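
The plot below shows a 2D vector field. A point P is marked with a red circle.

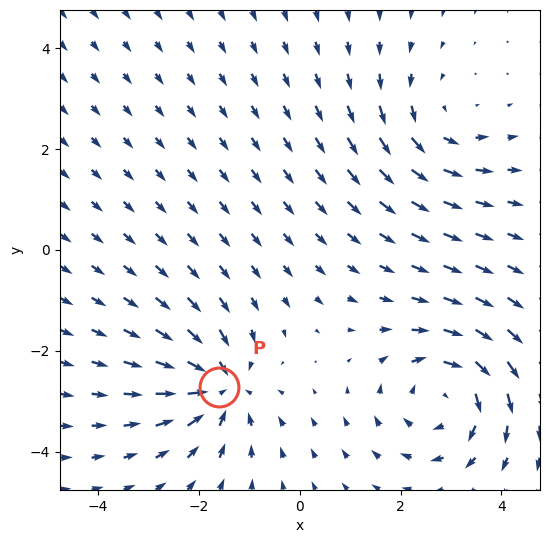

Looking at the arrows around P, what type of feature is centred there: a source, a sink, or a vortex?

sink

At P (-1.6, -2.7) the arrows converge inward. Divergence about -4, curl ≈0 — negative divergence with near-zero curl is a sink.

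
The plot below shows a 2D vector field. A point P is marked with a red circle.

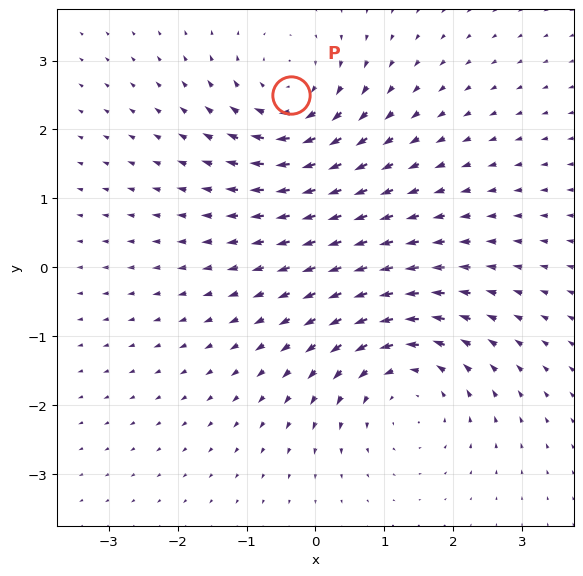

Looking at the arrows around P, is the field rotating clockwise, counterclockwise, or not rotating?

Near P at (-0.4, 2.5) the arrows circulate clockwise. The curl (z-component) there is about -4; negative curl means clockwise rotation.

clockwise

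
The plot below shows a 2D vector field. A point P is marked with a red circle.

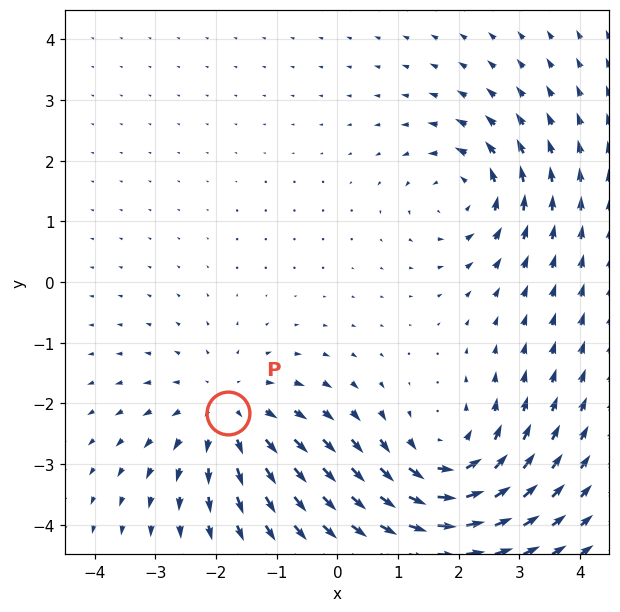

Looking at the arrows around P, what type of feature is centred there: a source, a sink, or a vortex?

source

At P (-1.8, -2.2) the arrows spread outward. Divergence about +4, curl ≈0 — positive divergence with near-zero curl is a source.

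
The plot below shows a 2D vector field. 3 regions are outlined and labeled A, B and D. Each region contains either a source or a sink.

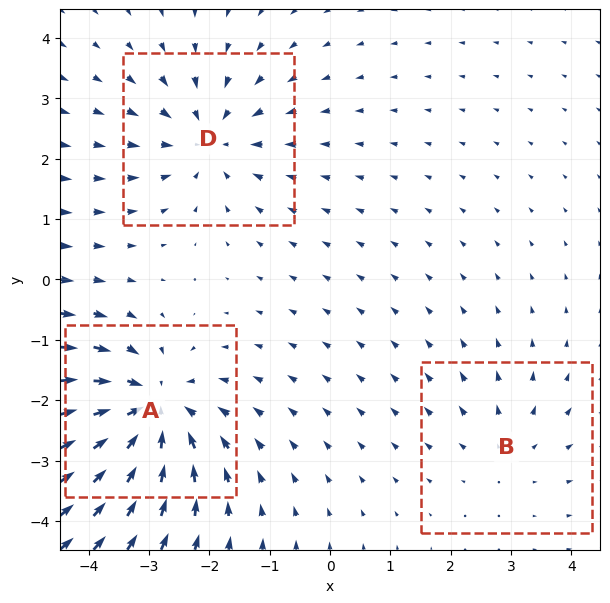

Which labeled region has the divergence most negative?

Divergence at each region's feature centre — A: about -5, B: about +2, D: about -3. Region A is most negative.

A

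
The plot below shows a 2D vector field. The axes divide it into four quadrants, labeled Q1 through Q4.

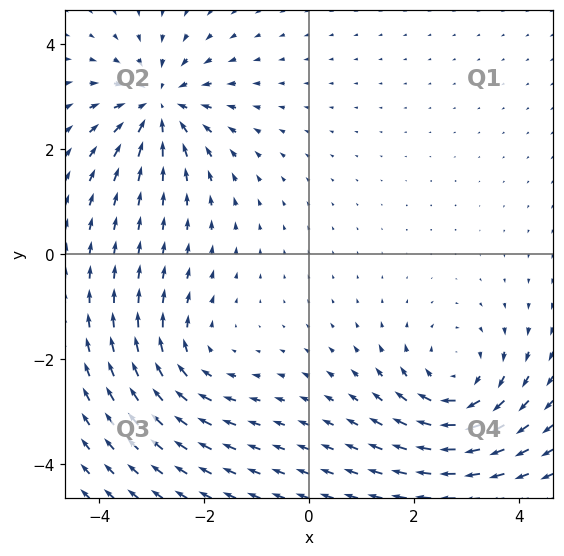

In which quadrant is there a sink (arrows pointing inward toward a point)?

The sink sits at approximately (-2.9, 2.9), which lies in quadrant Q2. The divergence there is about -5, negative as expected for a sink.

Q2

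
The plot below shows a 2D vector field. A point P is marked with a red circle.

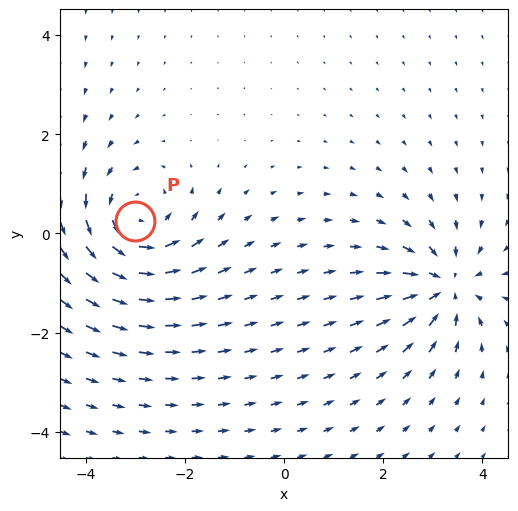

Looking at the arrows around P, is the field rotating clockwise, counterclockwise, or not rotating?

Near P at (-3.0, 0.2) the arrows circulate counterclockwise. The curl (z-component) there is about +4; positive curl means counterclockwise rotation.

counterclockwise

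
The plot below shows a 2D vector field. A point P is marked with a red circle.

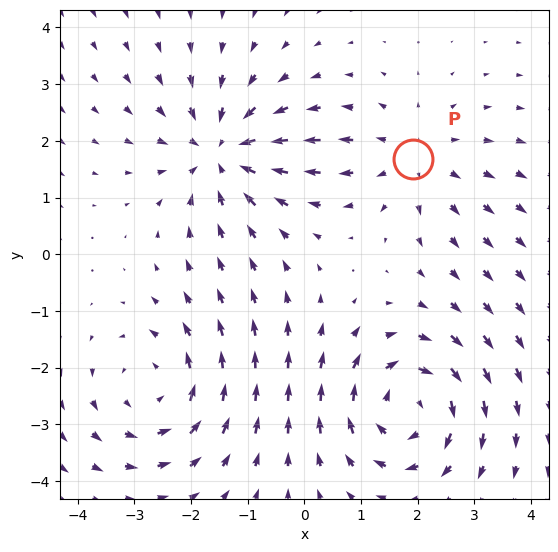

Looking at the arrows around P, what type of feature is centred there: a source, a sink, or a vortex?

At P (1.9, 1.7) the arrows spread outward. Divergence about +2, curl ≈0 — positive divergence with near-zero curl is a source.

source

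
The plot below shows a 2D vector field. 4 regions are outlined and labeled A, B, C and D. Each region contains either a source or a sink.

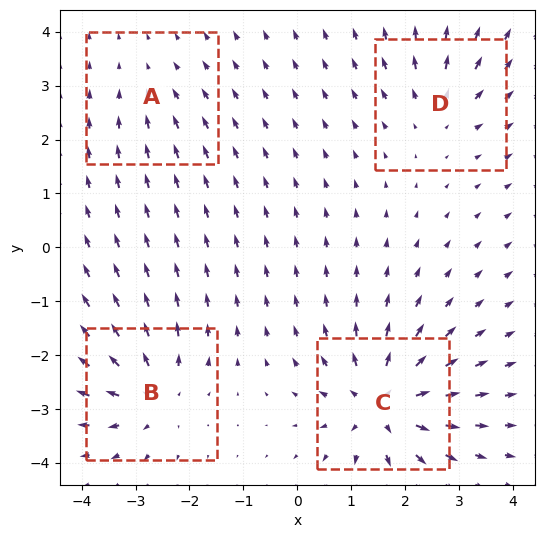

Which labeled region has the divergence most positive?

C

Divergence at each region's feature centre — A: about -2, B: about +6, C: about +8, D: about +4. Region C is most positive.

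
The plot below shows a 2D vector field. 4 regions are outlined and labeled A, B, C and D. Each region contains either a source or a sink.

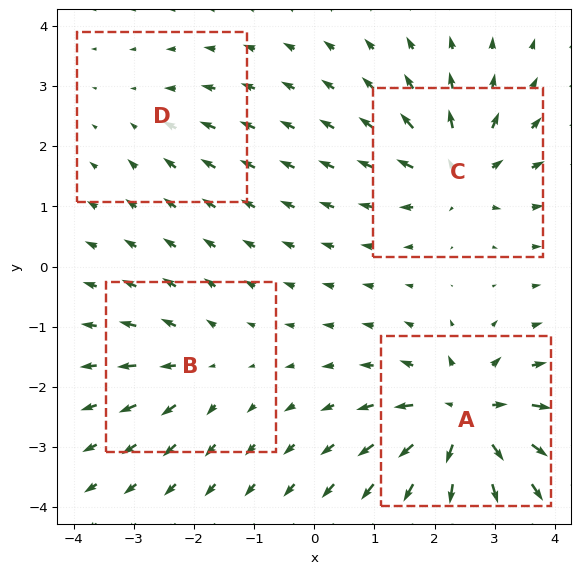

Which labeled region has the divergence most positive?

A

Divergence at each region's feature centre — A: about +9, B: about +4, C: about +6, D: about -2. Region A is most positive.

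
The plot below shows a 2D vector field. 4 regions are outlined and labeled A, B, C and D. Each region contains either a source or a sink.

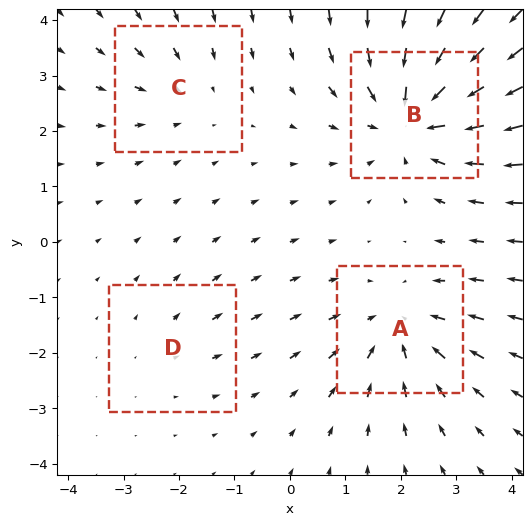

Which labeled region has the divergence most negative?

Divergence at each region's feature centre — A: about -5, B: about -7, C: about -3, D: about +2. Region B is most negative.

B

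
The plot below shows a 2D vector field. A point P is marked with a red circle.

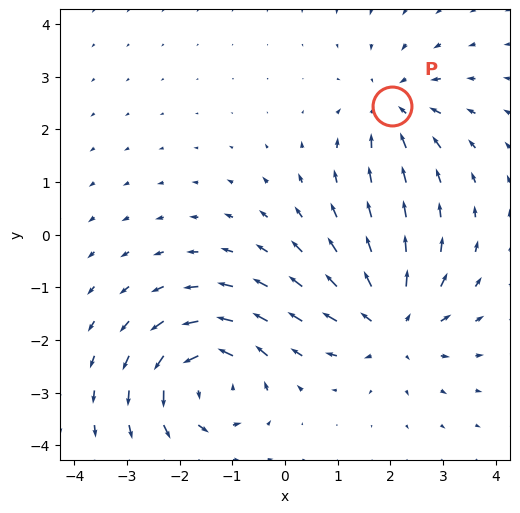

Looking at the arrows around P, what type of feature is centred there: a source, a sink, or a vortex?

At P (2.0, 2.4) the arrows converge inward. Divergence about -4, curl ≈0 — negative divergence with near-zero curl is a sink.

sink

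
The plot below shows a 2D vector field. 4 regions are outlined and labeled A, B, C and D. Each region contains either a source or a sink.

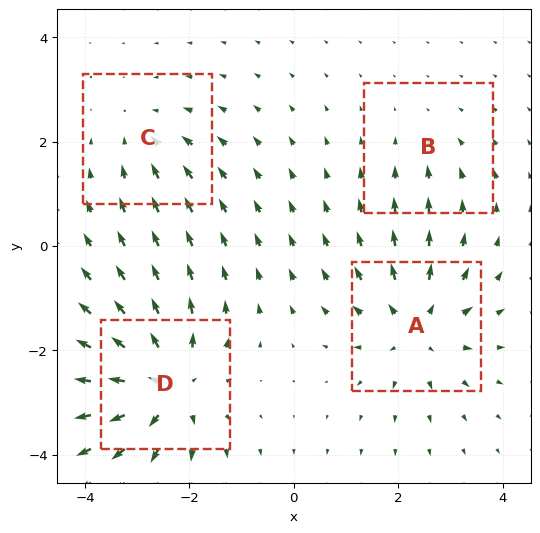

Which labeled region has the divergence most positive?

D

Divergence at each region's feature centre — A: about +5, B: about -2, C: about -3, D: about +7. Region D is most positive.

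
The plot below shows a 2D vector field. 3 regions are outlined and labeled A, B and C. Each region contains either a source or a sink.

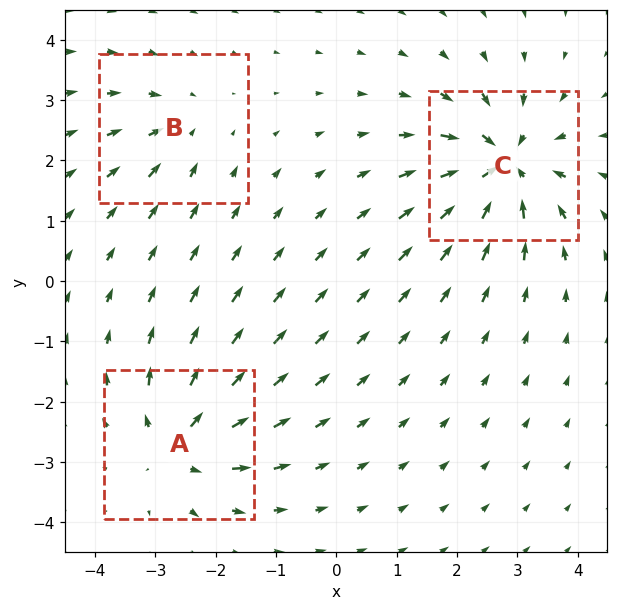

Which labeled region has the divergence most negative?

C

Divergence at each region's feature centre — A: about +4, B: about -3, C: about -6. Region C is most negative.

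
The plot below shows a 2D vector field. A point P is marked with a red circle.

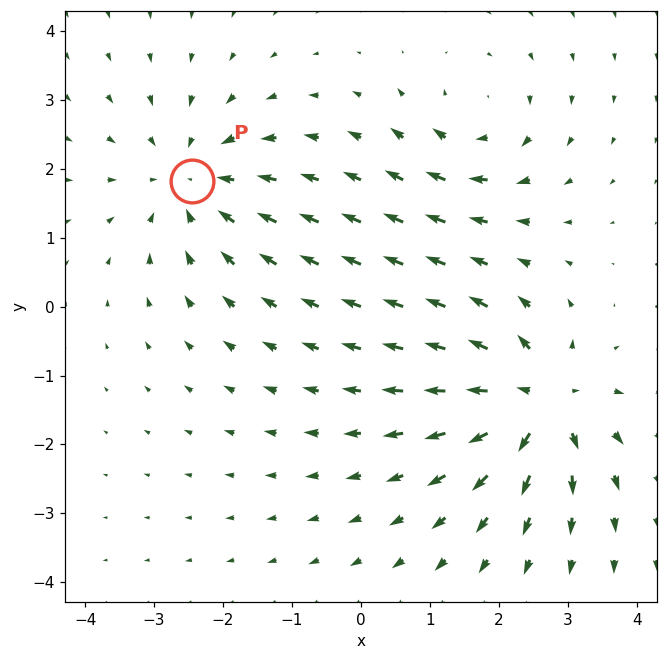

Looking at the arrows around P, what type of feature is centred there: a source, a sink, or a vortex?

At P (-2.5, 1.8) the arrows converge inward. Divergence about -4, curl ≈0 — negative divergence with near-zero curl is a sink.

sink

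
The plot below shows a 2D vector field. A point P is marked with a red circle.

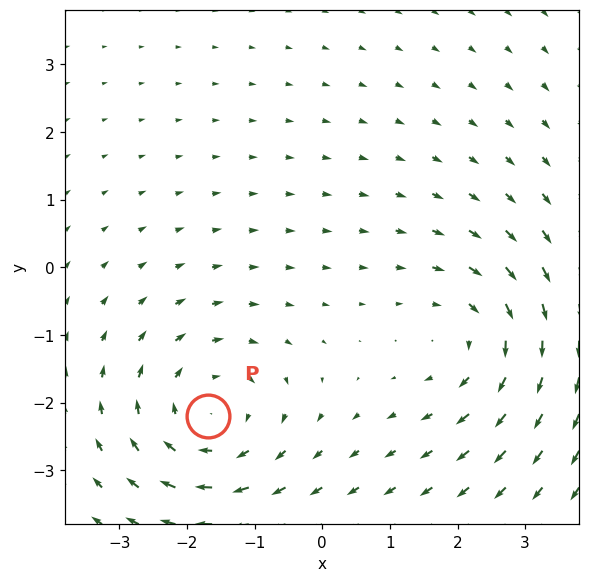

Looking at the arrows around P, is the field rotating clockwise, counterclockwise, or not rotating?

Near P at (-1.7, -2.2) the arrows circulate clockwise. The curl (z-component) there is about -4; negative curl means clockwise rotation.

clockwise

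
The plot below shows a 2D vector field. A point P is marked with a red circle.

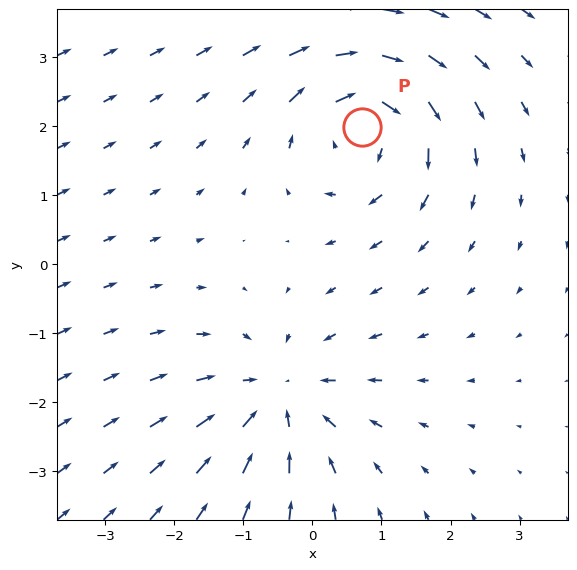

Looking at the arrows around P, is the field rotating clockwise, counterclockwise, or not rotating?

clockwise

Near P at (0.7, 2.0) the arrows circulate clockwise. The curl (z-component) there is about -4; negative curl means clockwise rotation.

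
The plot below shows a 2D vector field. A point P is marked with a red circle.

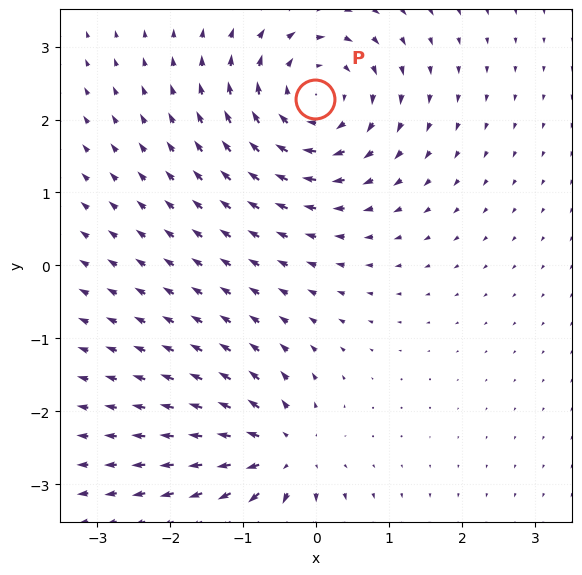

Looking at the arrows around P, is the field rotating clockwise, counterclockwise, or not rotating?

clockwise

Near P at (-0.0, 2.3) the arrows circulate clockwise. The curl (z-component) there is about -4; negative curl means clockwise rotation.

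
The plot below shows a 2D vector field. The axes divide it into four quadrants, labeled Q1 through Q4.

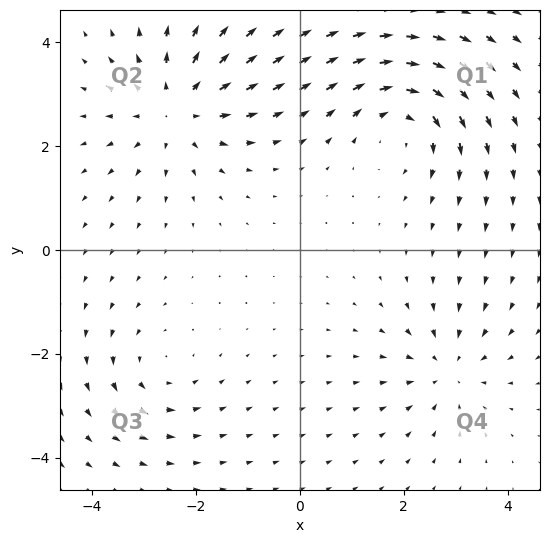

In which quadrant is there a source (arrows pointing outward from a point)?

The source sits at approximately (-2.4, 2.7), which lies in quadrant Q2. The divergence there is about +4, positive as expected for a source.

Q2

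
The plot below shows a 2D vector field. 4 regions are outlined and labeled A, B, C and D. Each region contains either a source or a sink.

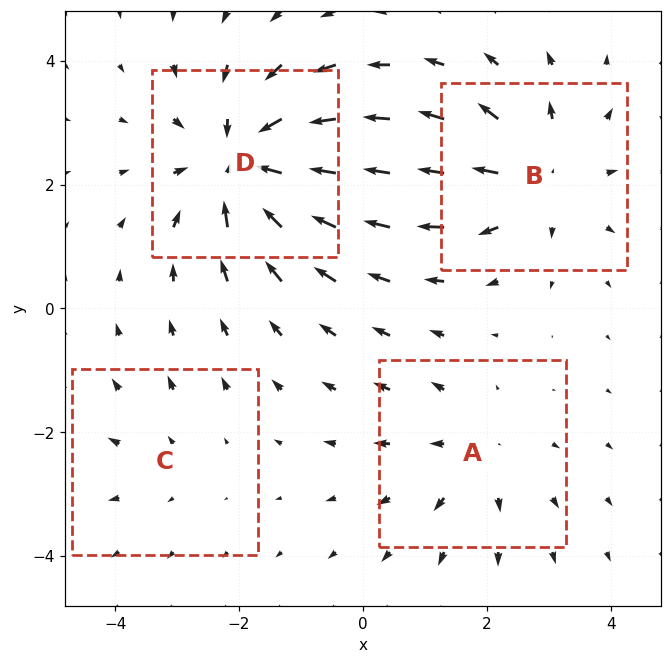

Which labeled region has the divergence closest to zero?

C

Divergence at each region's feature centre — A: about +3, B: about +5, C: about +2, D: about -7. Region C is closest to zero.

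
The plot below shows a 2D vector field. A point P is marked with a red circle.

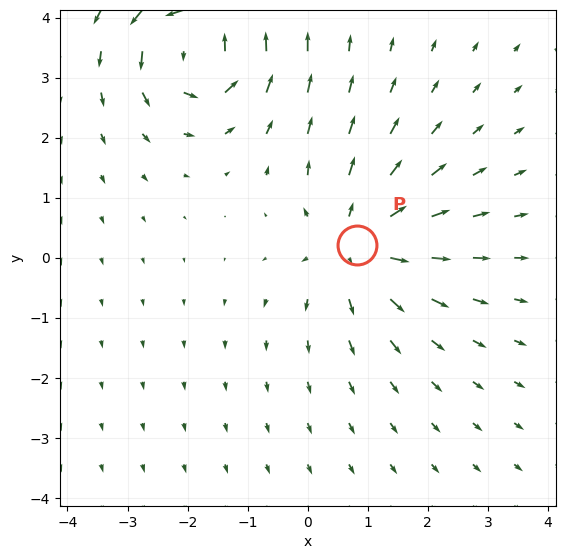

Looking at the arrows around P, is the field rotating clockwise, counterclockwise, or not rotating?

Near P at (0.8, 0.2) the arrows show no circulation. The curl there is ≈0.

not rotating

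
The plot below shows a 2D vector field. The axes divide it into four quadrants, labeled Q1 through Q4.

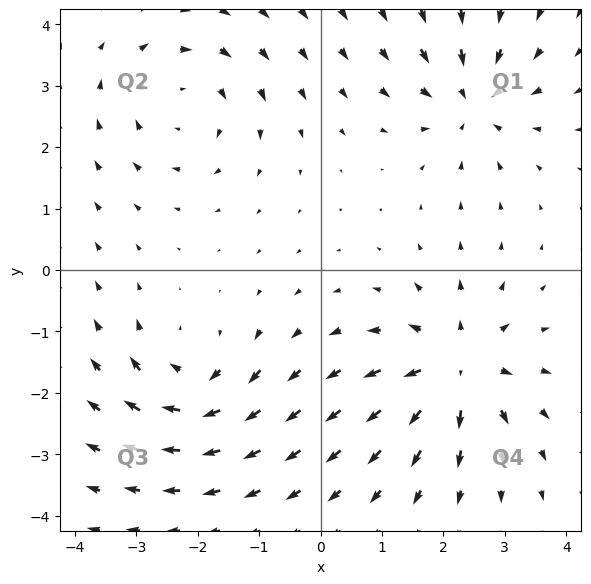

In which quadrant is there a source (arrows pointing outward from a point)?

Q4

The source sits at approximately (2.2, -1.6), which lies in quadrant Q4. The divergence there is about +6, positive as expected for a source.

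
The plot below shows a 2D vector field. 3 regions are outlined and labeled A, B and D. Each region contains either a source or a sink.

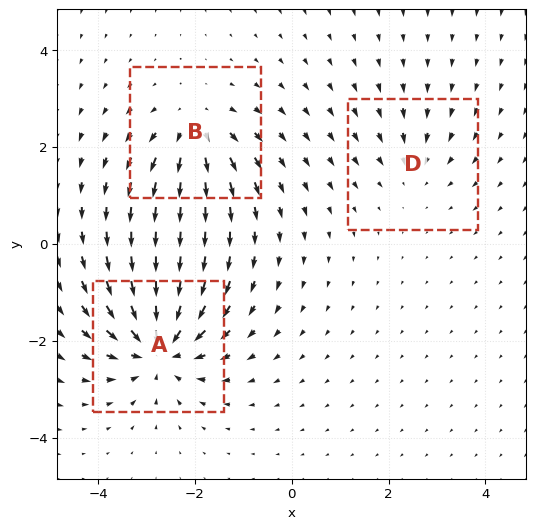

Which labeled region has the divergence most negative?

A

Divergence at each region's feature centre — A: about -6, B: about +4, D: about -2. Region A is most negative.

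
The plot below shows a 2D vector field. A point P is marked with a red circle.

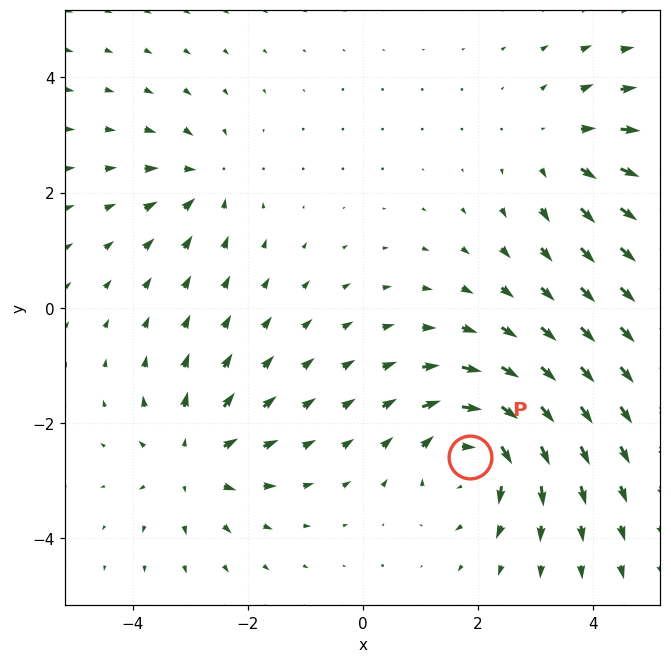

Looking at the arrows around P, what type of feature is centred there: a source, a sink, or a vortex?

vortex

At P (1.9, -2.6) the arrows circulate clockwise. Divergence ≈0, curl about -6 — near-zero divergence with nonzero curl is a vortex.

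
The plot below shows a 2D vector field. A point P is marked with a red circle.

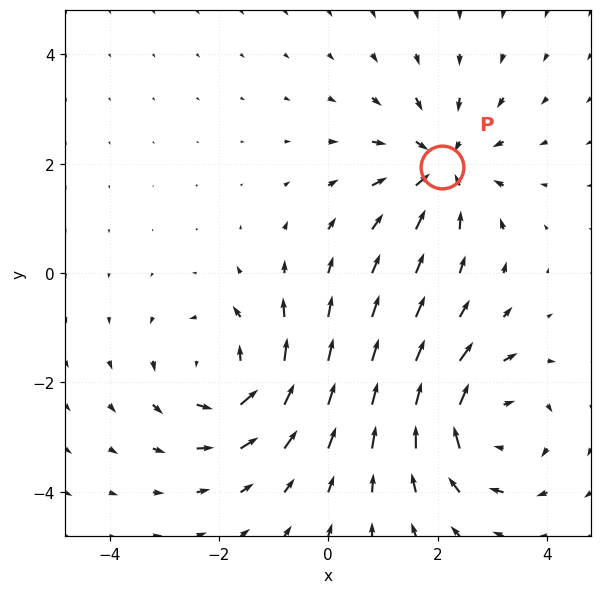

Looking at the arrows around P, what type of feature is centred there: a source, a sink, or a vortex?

At P (2.1, 1.9) the arrows converge inward. Divergence about -5, curl ≈0 — negative divergence with near-zero curl is a sink.

sink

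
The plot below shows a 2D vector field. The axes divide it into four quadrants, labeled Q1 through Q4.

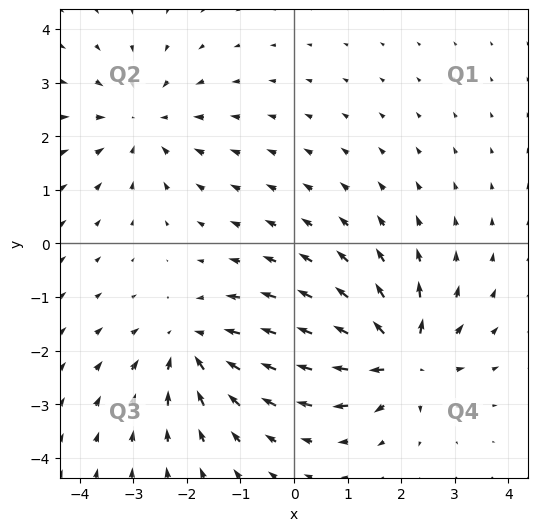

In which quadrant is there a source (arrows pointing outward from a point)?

The source sits at approximately (2.0, -2.1), which lies in quadrant Q4. The divergence there is about +6, positive as expected for a source.

Q4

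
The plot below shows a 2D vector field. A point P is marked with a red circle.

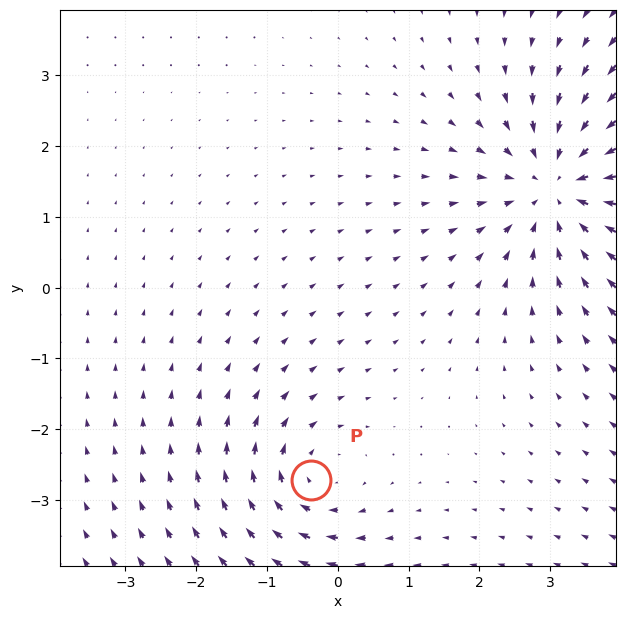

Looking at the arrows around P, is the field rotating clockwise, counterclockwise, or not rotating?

Near P at (-0.4, -2.7) the arrows circulate clockwise. The curl (z-component) there is about -3; negative curl means clockwise rotation.

clockwise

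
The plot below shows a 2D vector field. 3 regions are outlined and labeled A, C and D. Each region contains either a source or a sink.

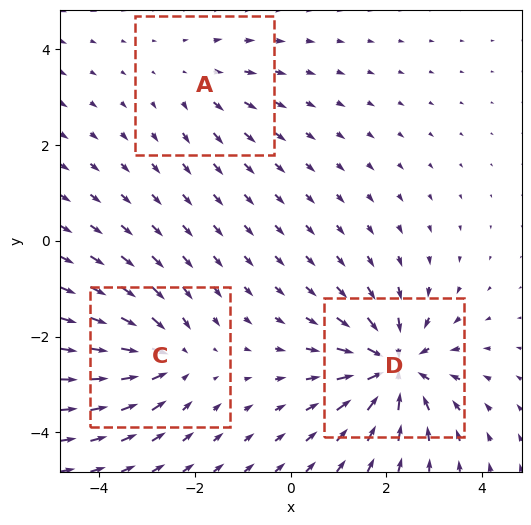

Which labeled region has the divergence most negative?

D

Divergence at each region's feature centre — A: about +2, C: about -4, D: about -6. Region D is most negative.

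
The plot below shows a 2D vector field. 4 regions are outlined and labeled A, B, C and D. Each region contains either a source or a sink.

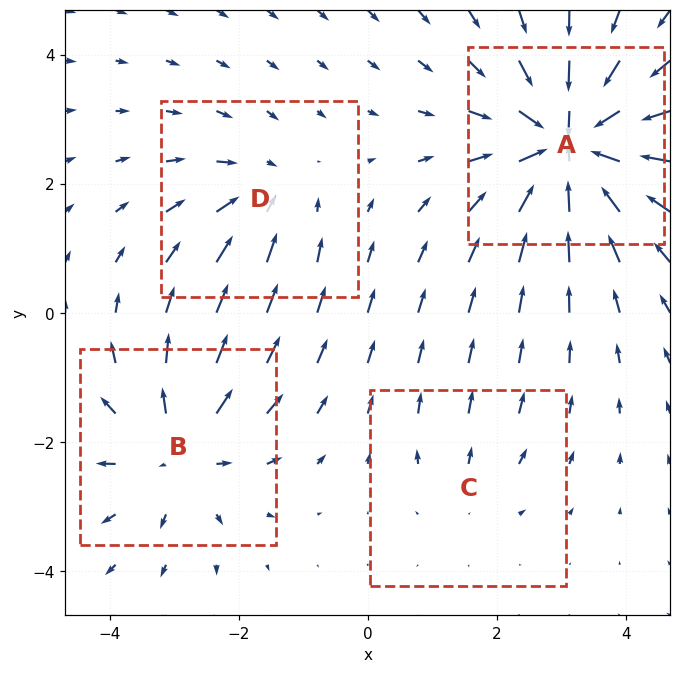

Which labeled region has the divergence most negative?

A

Divergence at each region's feature centre — A: about -7, B: about +4, C: about +2, D: about -3. Region A is most negative.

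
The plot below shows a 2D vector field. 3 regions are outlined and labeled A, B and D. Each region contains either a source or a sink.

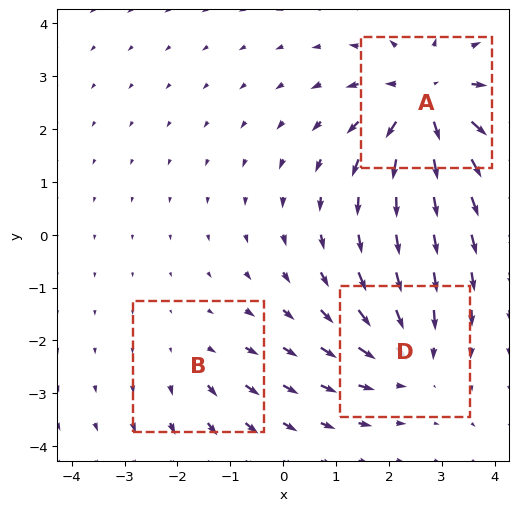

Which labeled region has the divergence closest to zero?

B

Divergence at each region's feature centre — A: about +5, B: about +2, D: about -3. Region B is closest to zero.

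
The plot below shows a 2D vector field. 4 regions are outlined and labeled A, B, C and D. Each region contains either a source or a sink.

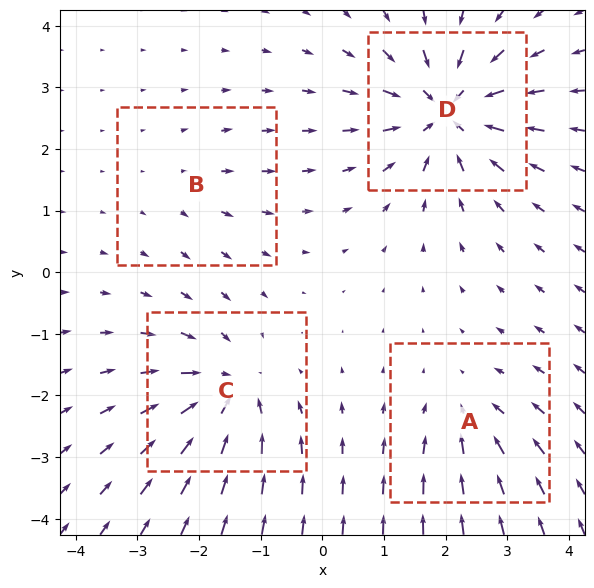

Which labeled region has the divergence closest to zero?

B

Divergence at each region's feature centre — A: about -4, B: about +2, C: about -6, D: about -8. Region B is closest to zero.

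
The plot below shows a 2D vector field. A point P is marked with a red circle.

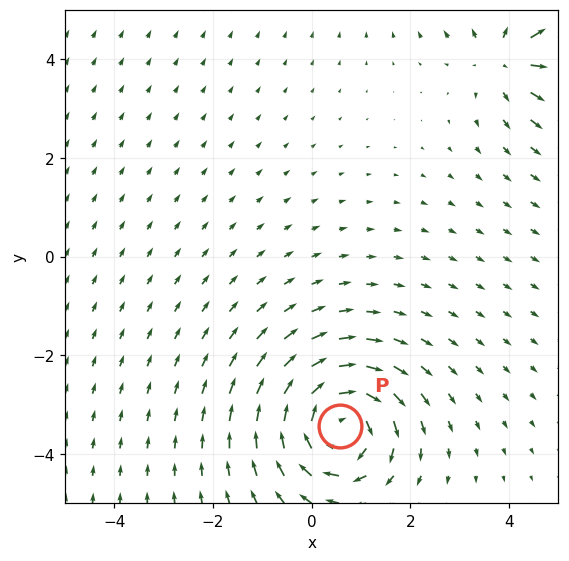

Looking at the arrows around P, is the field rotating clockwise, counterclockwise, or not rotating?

clockwise

Near P at (0.6, -3.4) the arrows circulate clockwise. The curl (z-component) there is about -4; negative curl means clockwise rotation.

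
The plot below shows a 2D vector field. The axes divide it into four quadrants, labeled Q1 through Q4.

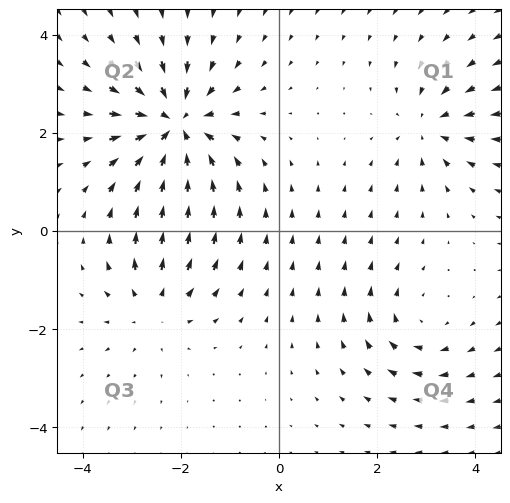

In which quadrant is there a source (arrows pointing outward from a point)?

Q3

The source sits at approximately (-2.5, -1.5), which lies in quadrant Q3. The divergence there is about +3, positive as expected for a source.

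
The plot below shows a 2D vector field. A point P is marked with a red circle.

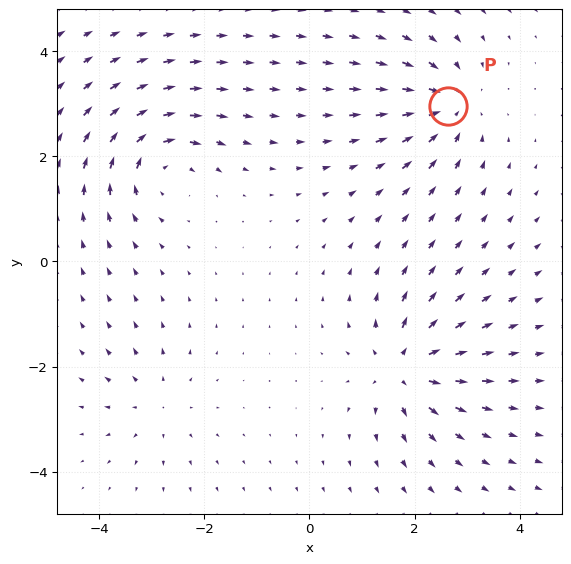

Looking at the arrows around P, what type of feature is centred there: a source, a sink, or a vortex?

At P (2.6, 3.0) the arrows converge inward. Divergence about -5, curl ≈0 — negative divergence with near-zero curl is a sink.

sink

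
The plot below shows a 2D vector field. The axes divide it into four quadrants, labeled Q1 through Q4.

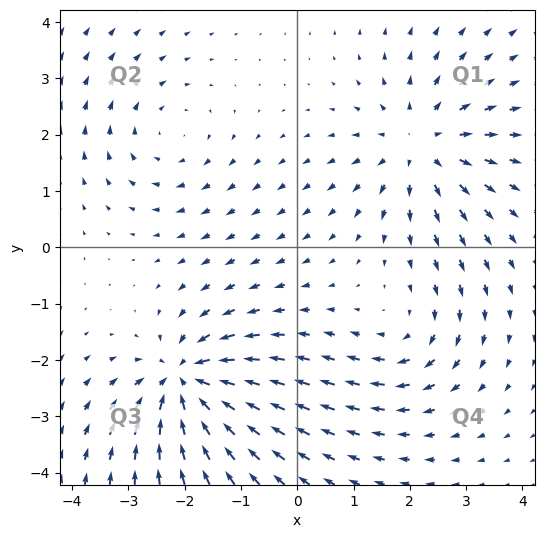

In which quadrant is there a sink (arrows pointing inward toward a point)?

Q3

The sink sits at approximately (-2.0, -2.4), which lies in quadrant Q3. The divergence there is about -6, negative as expected for a sink.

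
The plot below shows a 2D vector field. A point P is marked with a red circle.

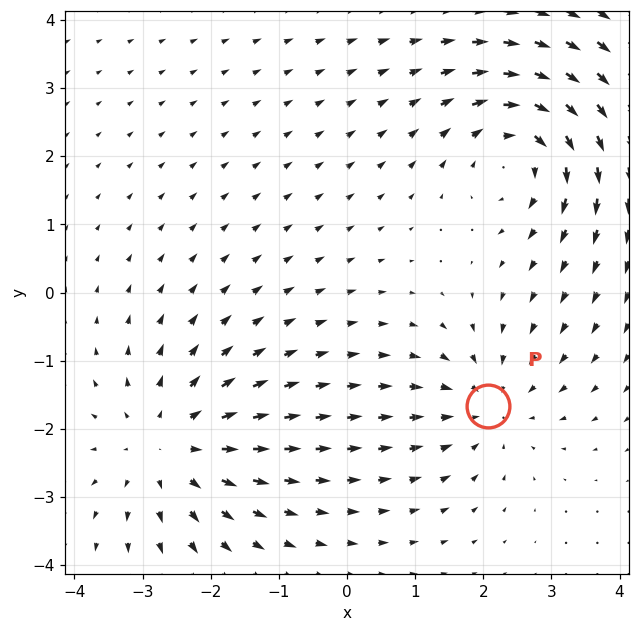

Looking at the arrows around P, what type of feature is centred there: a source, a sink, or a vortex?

sink

At P (2.1, -1.7) the arrows converge inward. Divergence about -3, curl ≈0 — negative divergence with near-zero curl is a sink.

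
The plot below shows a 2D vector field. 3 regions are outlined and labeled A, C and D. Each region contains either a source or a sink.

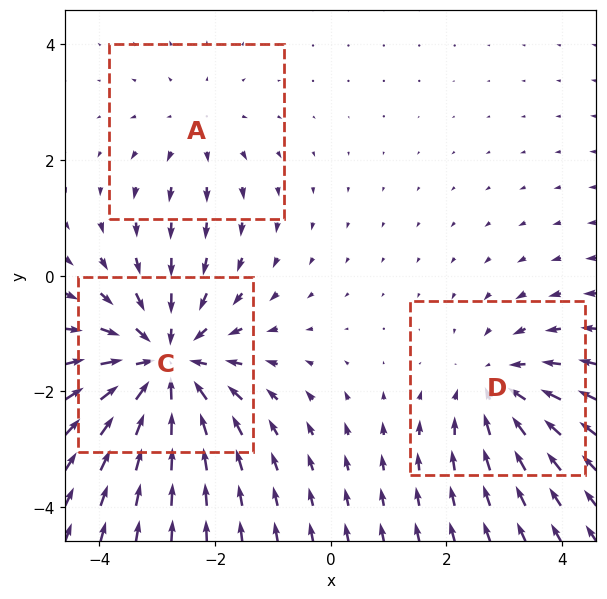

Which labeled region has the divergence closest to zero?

A

Divergence at each region's feature centre — A: about +2, C: about -4, D: about -3. Region A is closest to zero.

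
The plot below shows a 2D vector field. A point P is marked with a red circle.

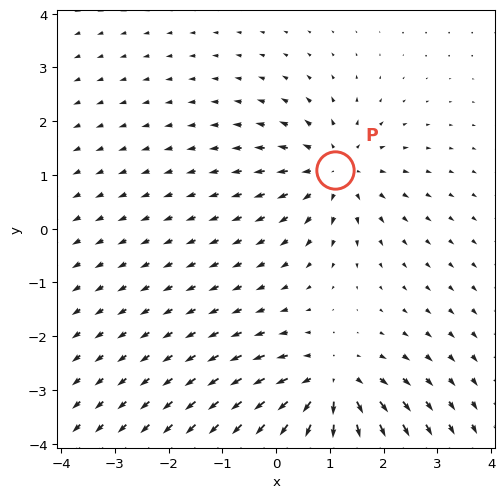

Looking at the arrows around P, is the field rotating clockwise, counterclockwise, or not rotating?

Near P at (1.1, 1.1) the arrows show no circulation. The curl there is ≈0.

not rotating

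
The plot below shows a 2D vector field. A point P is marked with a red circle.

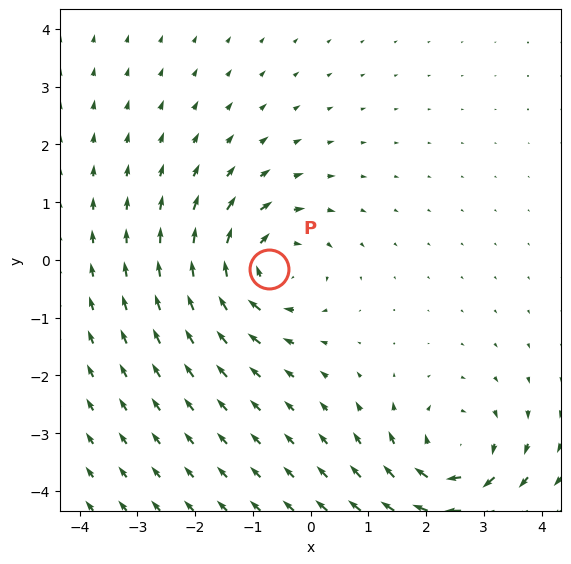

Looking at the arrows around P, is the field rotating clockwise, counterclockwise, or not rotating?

clockwise

Near P at (-0.7, -0.2) the arrows circulate clockwise. The curl (z-component) there is about -6; negative curl means clockwise rotation.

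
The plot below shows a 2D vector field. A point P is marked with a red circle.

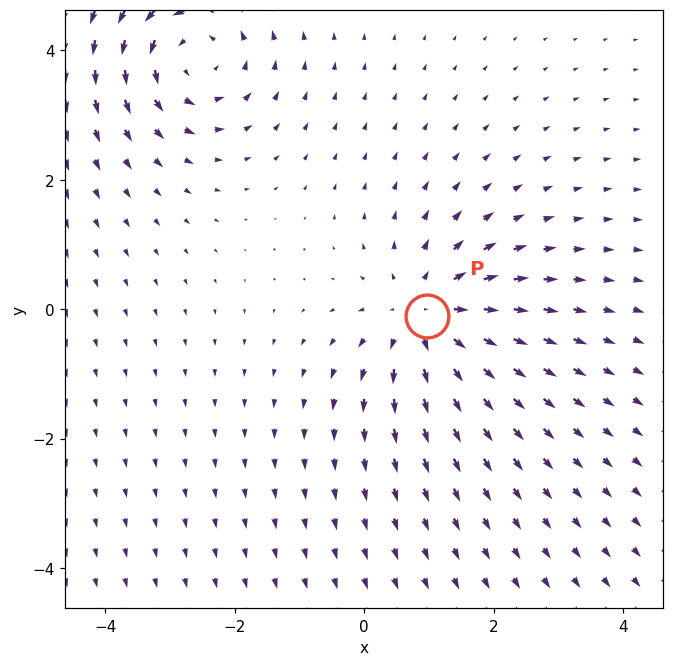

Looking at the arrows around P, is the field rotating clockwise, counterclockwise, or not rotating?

not rotating

Near P at (1.0, -0.1) the arrows show no circulation. The curl there is ≈0.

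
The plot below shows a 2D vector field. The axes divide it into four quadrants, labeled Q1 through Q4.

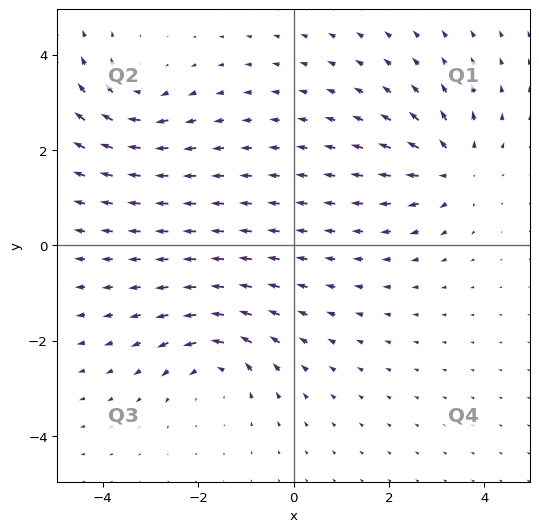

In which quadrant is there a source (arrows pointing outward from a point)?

The source sits at approximately (3.4, 1.6), which lies in quadrant Q1. The divergence there is about +5, positive as expected for a source.

Q1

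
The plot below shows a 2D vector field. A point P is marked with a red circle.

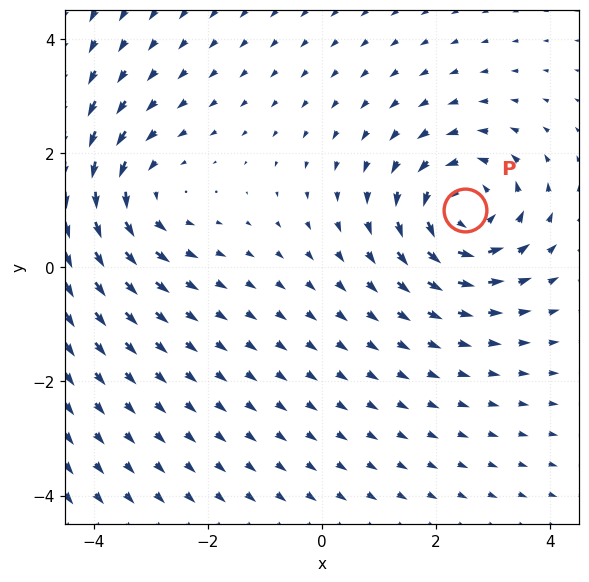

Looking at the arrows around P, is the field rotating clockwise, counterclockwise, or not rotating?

counterclockwise

Near P at (2.5, 1.0) the arrows circulate counterclockwise. The curl (z-component) there is about +3; positive curl means counterclockwise rotation.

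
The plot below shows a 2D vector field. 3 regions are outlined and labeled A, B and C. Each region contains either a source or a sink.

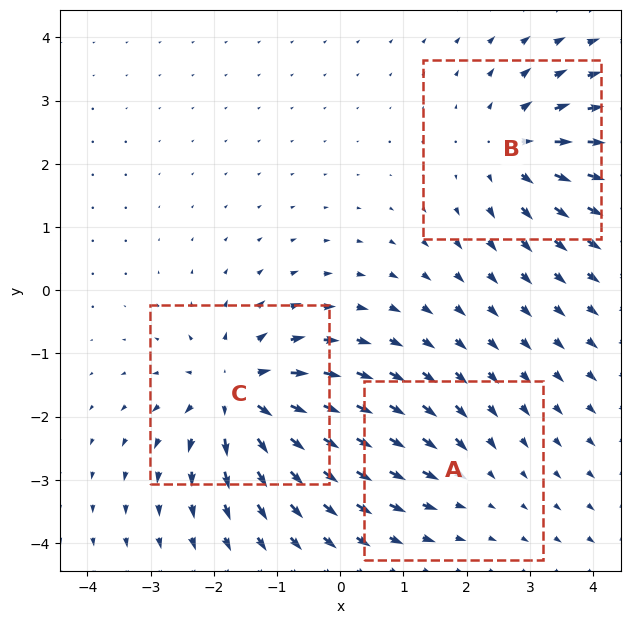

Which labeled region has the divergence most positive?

Divergence at each region's feature centre — A: about -2, B: about +4, C: about +5. Region C is most positive.

C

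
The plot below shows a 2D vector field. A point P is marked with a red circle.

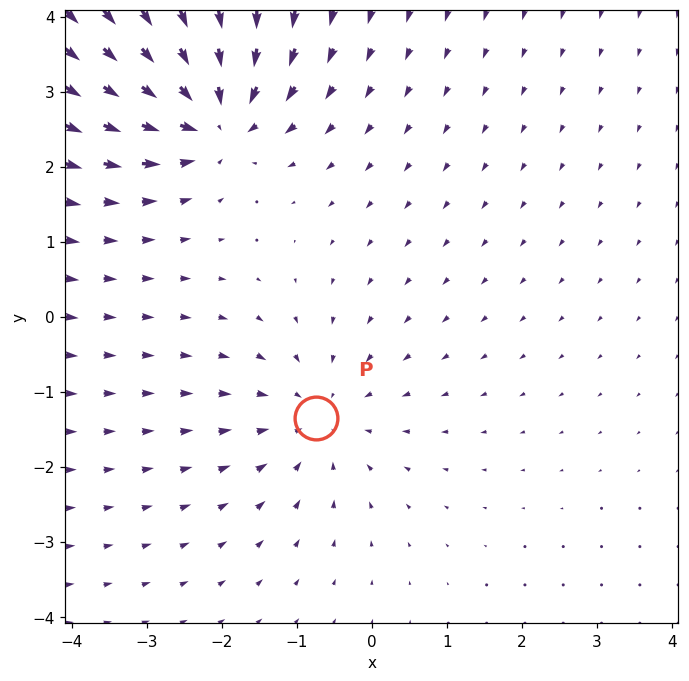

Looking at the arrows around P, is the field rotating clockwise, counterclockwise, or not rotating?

Near P at (-0.7, -1.3) the arrows show no circulation. The curl there is ≈0.

not rotating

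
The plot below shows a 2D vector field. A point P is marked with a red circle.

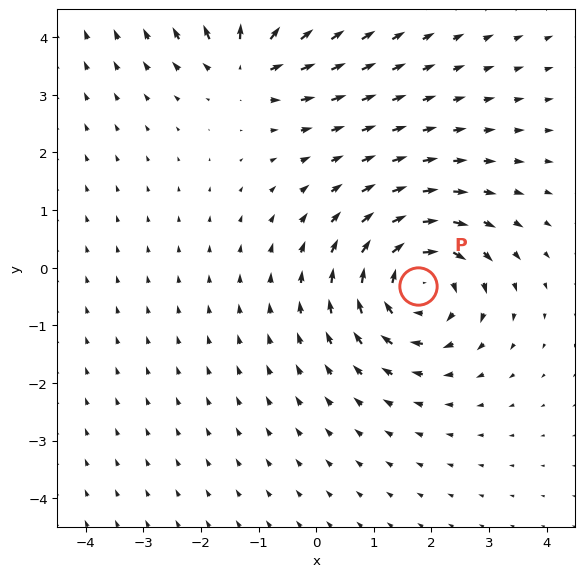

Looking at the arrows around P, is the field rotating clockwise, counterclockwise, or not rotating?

Near P at (1.8, -0.3) the arrows circulate clockwise. The curl (z-component) there is about -5; negative curl means clockwise rotation.

clockwise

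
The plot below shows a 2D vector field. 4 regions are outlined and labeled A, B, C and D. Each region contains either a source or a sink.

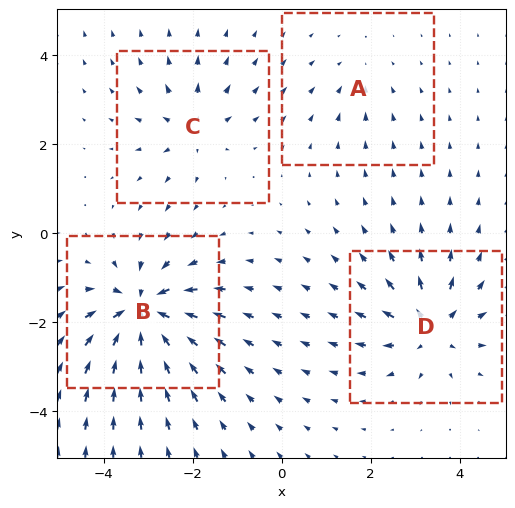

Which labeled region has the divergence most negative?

Divergence at each region's feature centre — A: about -2, B: about -8, C: about +4, D: about +6. Region B is most negative.

B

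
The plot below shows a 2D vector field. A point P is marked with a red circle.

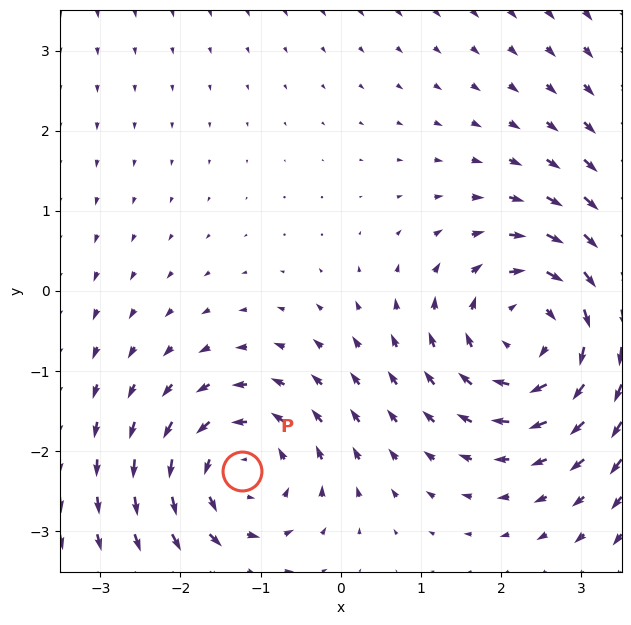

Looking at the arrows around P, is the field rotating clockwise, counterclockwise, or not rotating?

counterclockwise

Near P at (-1.2, -2.2) the arrows circulate counterclockwise. The curl (z-component) there is about +3; positive curl means counterclockwise rotation.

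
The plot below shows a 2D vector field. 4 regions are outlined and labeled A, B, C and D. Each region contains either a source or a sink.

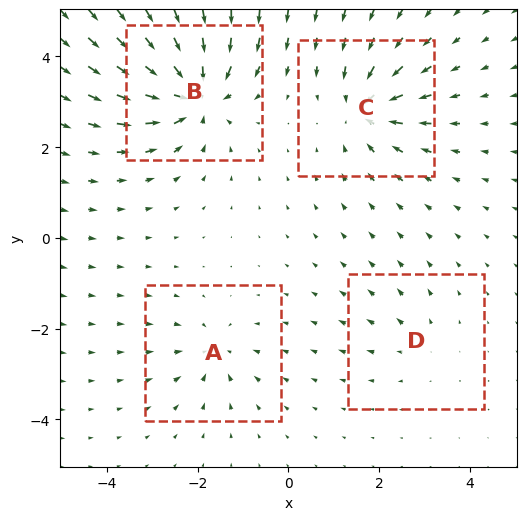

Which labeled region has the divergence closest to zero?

Divergence at each region's feature centre — A: about -4, B: about -9, C: about -6, D: about +3. Region D is closest to zero.

D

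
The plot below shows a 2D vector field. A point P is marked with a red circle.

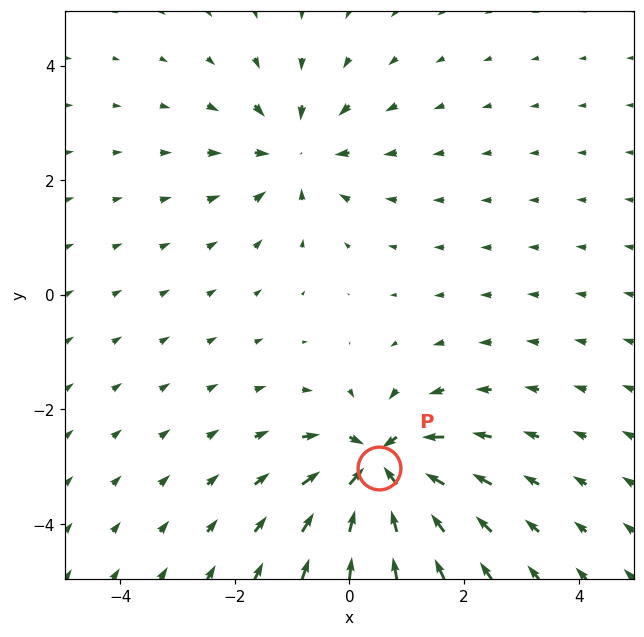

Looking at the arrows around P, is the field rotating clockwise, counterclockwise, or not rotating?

Near P at (0.5, -3.0) the arrows show no circulation. The curl there is ≈0.

not rotating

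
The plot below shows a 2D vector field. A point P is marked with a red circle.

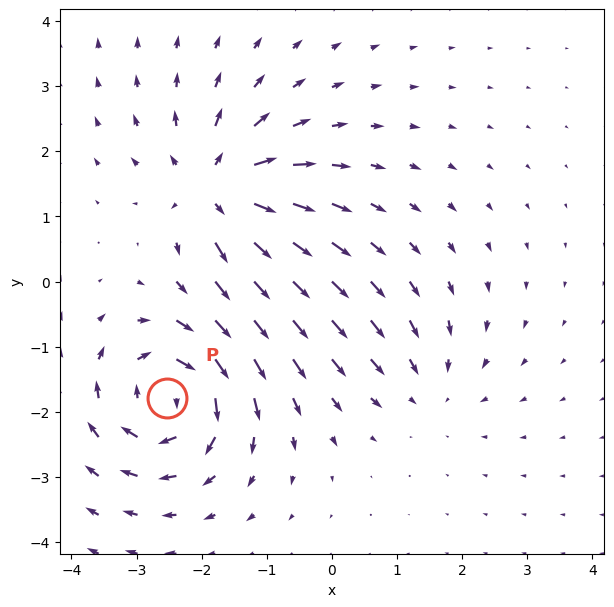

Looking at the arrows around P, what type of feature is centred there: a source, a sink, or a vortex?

At P (-2.5, -1.8) the arrows circulate clockwise. Divergence ≈0, curl about -7 — near-zero divergence with nonzero curl is a vortex.

vortex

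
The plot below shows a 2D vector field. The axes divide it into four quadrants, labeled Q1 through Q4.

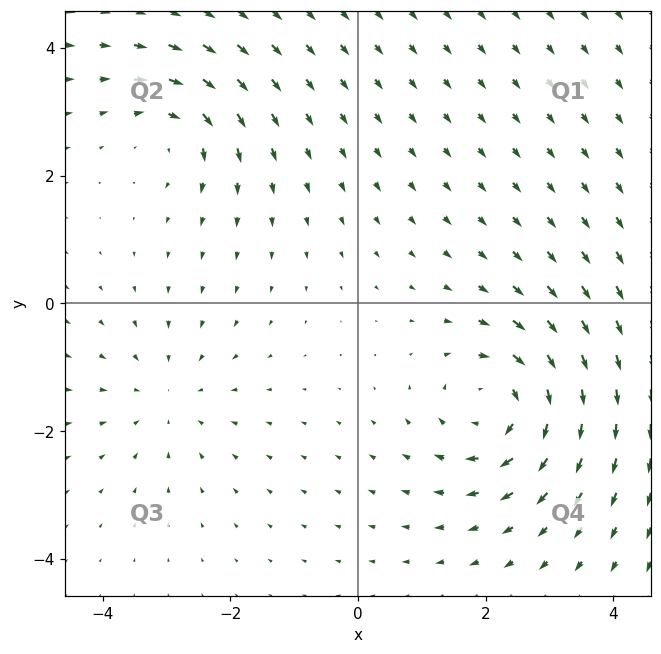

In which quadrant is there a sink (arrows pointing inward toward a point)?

The sink sits at approximately (-3.0, -1.5), which lies in quadrant Q3. The divergence there is about -3, negative as expected for a sink.

Q3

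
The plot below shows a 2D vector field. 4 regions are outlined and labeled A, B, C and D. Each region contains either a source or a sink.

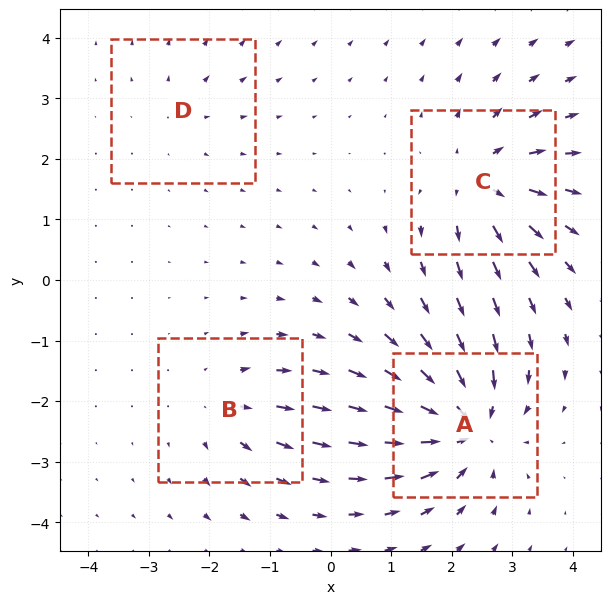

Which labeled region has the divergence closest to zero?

D

Divergence at each region's feature centre — A: about -8, B: about +4, C: about +6, D: about +2. Region D is closest to zero.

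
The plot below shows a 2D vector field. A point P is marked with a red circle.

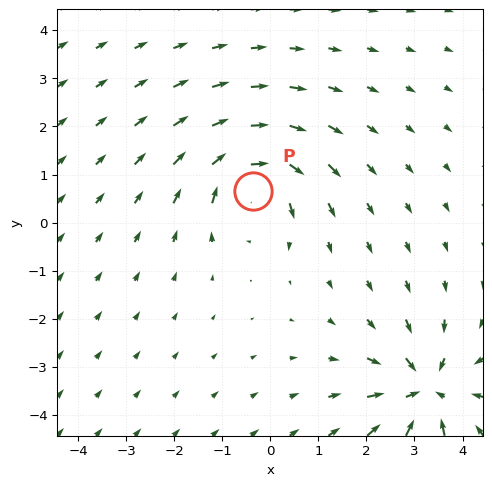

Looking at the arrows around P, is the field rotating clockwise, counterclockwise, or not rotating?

Near P at (-0.4, 0.7) the arrows circulate clockwise. The curl (z-component) there is about -4; negative curl means clockwise rotation.

clockwise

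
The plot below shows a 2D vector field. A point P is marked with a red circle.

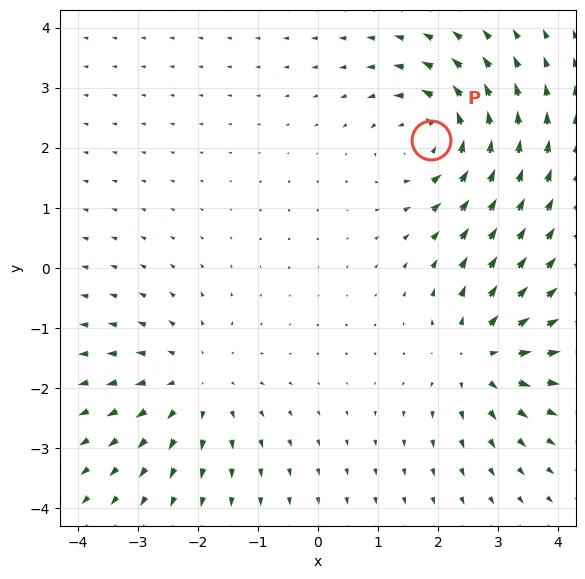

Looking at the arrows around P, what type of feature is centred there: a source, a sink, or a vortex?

At P (1.9, 2.1) the arrows circulate counterclockwise. Divergence ≈0, curl about +6 — near-zero divergence with nonzero curl is a vortex.

vortex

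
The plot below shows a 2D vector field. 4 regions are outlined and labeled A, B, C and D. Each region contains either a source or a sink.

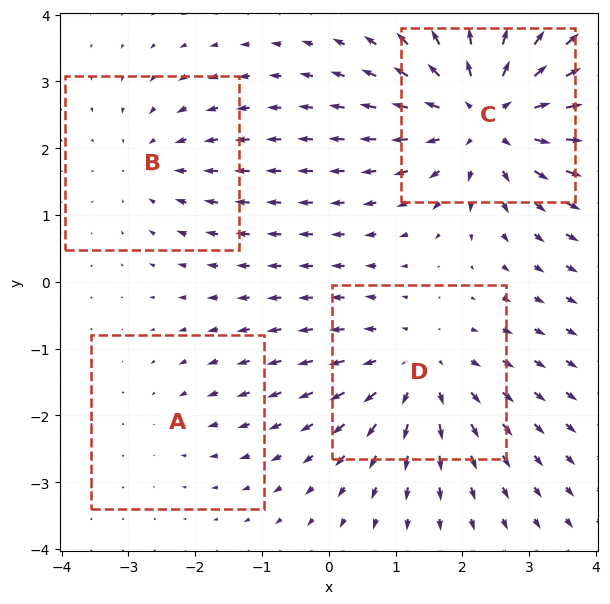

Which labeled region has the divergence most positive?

Divergence at each region's feature centre — A: about -2, B: about -3, C: about +6, D: about +4. Region C is most positive.

C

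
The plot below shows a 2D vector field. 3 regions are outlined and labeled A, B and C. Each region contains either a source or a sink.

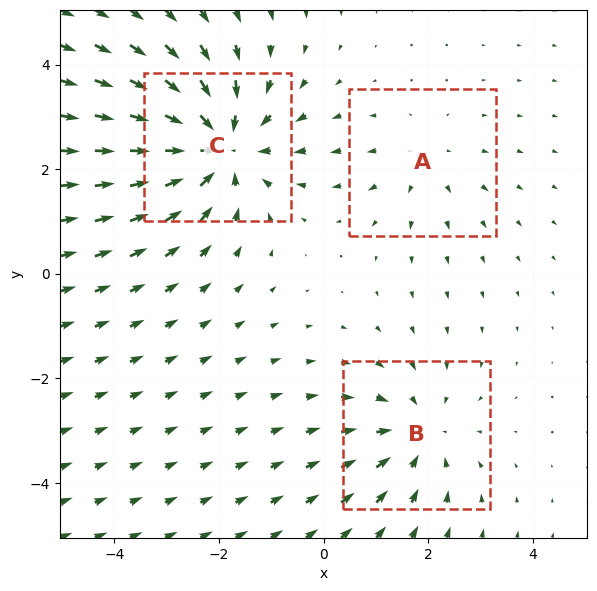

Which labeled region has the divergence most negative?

Divergence at each region's feature centre — A: about +2, B: about -3, C: about -4. Region C is most negative.

C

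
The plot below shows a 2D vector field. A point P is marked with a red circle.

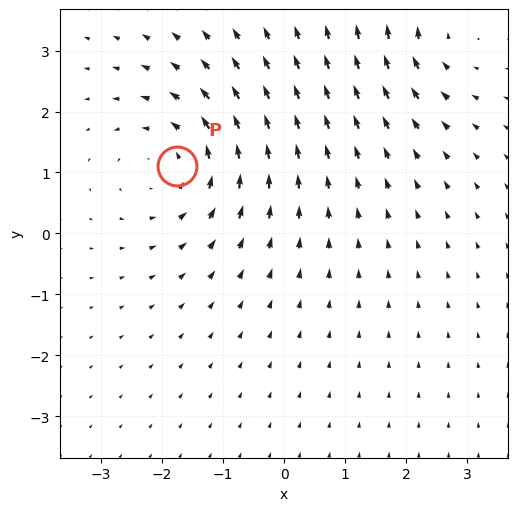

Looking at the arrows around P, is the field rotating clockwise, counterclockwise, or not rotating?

Near P at (-1.8, 1.1) the arrows circulate counterclockwise. The curl (z-component) there is about +4; positive curl means counterclockwise rotation.

counterclockwise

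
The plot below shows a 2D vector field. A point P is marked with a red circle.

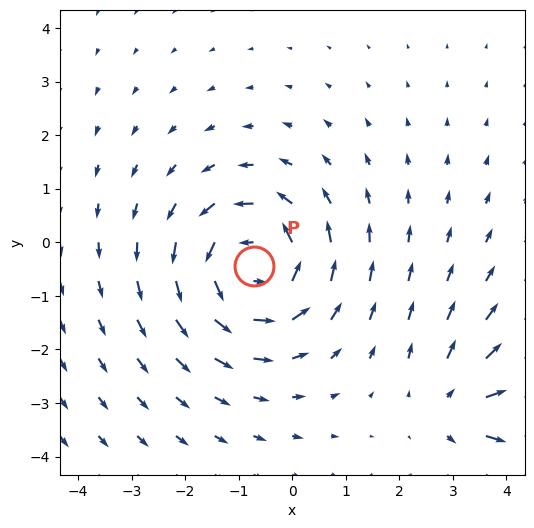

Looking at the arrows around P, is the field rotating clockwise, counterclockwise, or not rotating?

counterclockwise

Near P at (-0.7, -0.4) the arrows circulate counterclockwise. The curl (z-component) there is about +5; positive curl means counterclockwise rotation.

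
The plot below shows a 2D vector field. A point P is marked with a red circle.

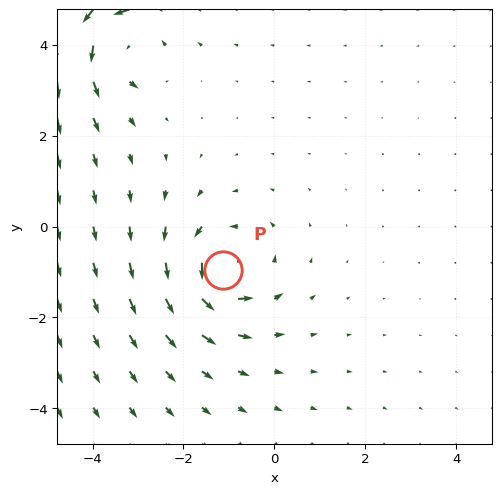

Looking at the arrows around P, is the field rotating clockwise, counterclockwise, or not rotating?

counterclockwise

Near P at (-1.1, -0.9) the arrows circulate counterclockwise. The curl (z-component) there is about +4; positive curl means counterclockwise rotation.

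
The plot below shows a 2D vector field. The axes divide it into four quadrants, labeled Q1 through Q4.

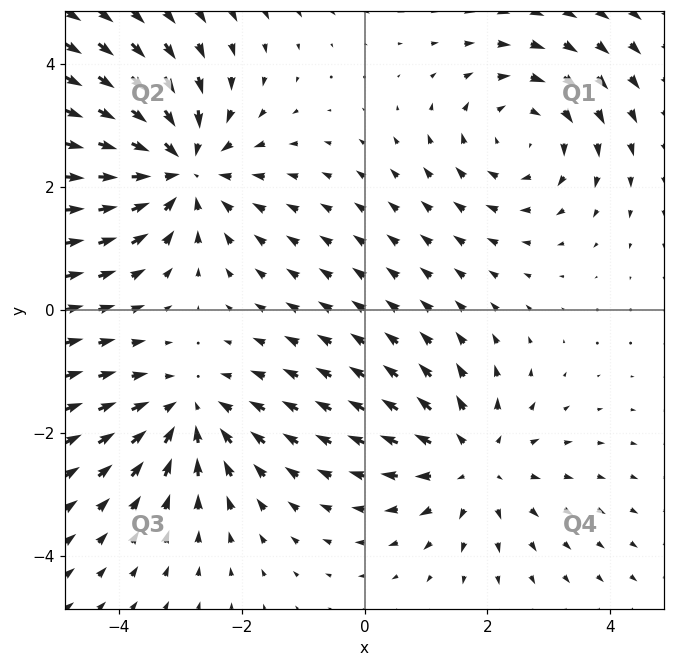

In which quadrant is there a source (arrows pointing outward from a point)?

The source sits at approximately (1.8, -2.5), which lies in quadrant Q4. The divergence there is about +3, positive as expected for a source.

Q4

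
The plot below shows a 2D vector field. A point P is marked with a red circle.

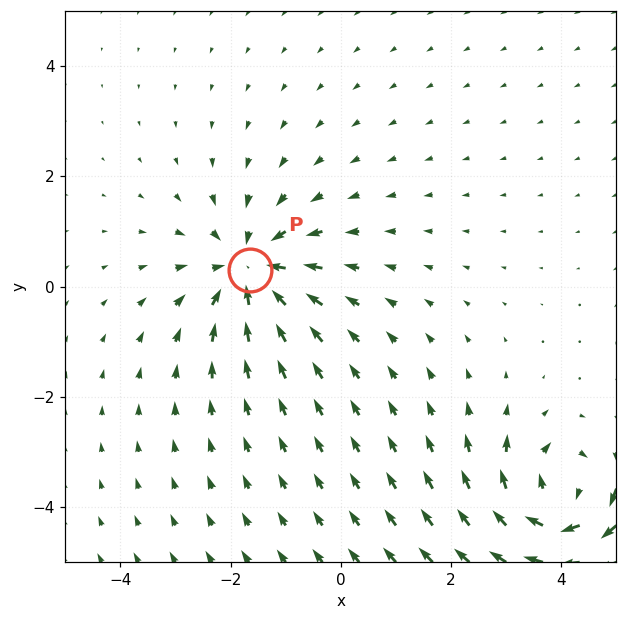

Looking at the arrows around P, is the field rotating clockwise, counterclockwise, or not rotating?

not rotating

Near P at (-1.6, 0.3) the arrows show no circulation. The curl there is ≈0.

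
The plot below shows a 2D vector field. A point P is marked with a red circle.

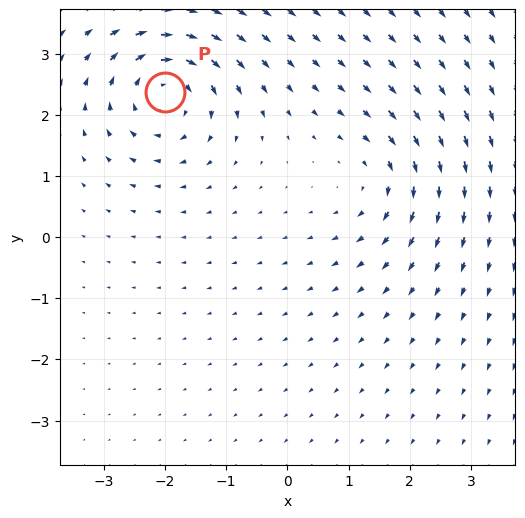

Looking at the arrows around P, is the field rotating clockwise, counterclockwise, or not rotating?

clockwise

Near P at (-2.0, 2.4) the arrows circulate clockwise. The curl (z-component) there is about -6; negative curl means clockwise rotation.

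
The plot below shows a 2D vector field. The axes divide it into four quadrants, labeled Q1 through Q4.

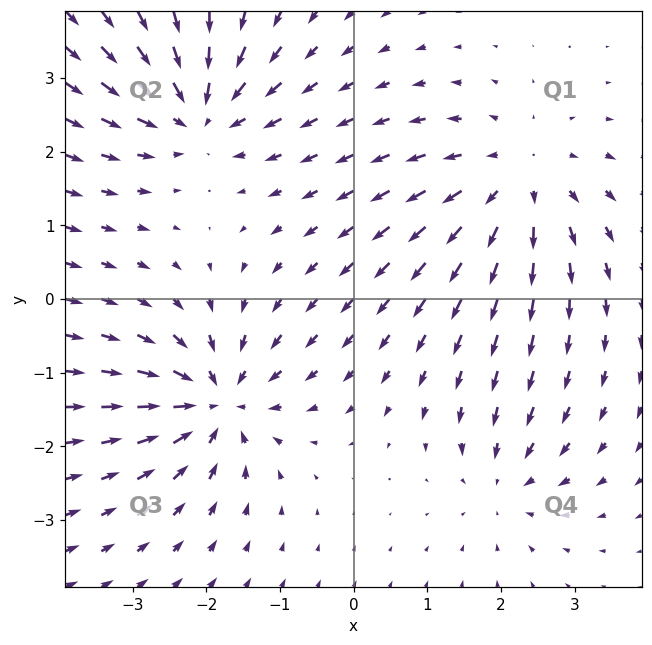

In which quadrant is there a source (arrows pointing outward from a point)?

Q1

The source sits at approximately (2.2, 1.6), which lies in quadrant Q1. The divergence there is about +4, positive as expected for a source.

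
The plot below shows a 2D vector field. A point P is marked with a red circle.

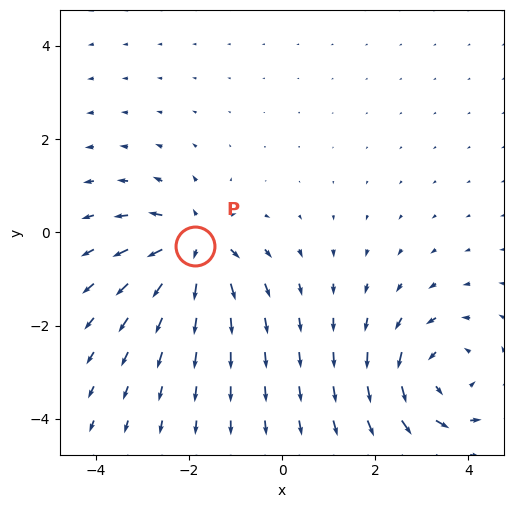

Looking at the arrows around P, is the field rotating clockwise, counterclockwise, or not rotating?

not rotating

Near P at (-1.9, -0.3) the arrows show no circulation. The curl there is ≈0.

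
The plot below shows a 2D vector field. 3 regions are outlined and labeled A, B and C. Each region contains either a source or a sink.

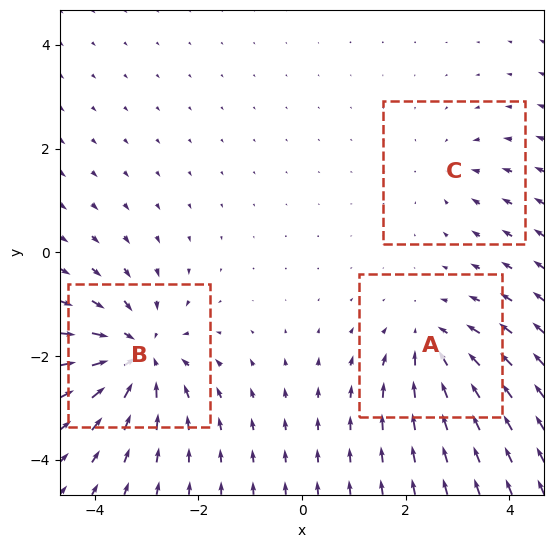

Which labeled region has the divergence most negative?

Divergence at each region's feature centre — A: about -3, B: about -5, C: about -2. Region B is most negative.

B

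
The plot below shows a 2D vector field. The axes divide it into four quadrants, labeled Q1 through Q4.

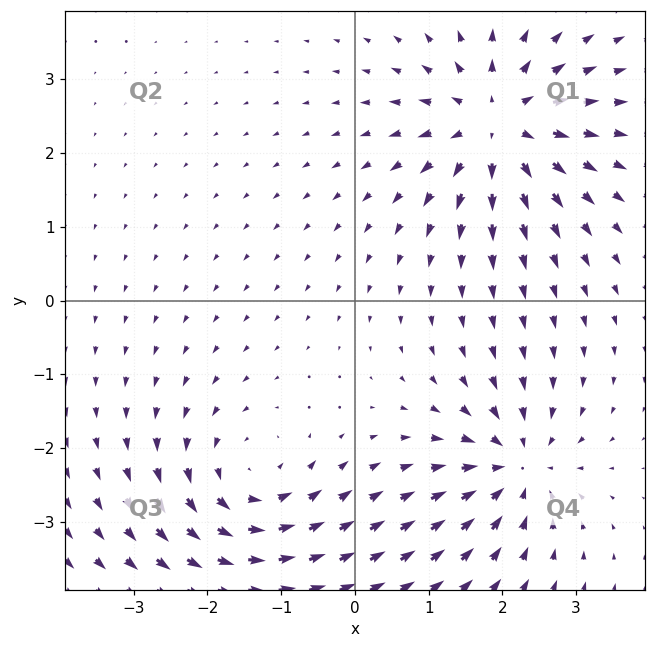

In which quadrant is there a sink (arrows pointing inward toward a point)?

The sink sits at approximately (2.2, -2.2), which lies in quadrant Q4. The divergence there is about -5, negative as expected for a sink.

Q4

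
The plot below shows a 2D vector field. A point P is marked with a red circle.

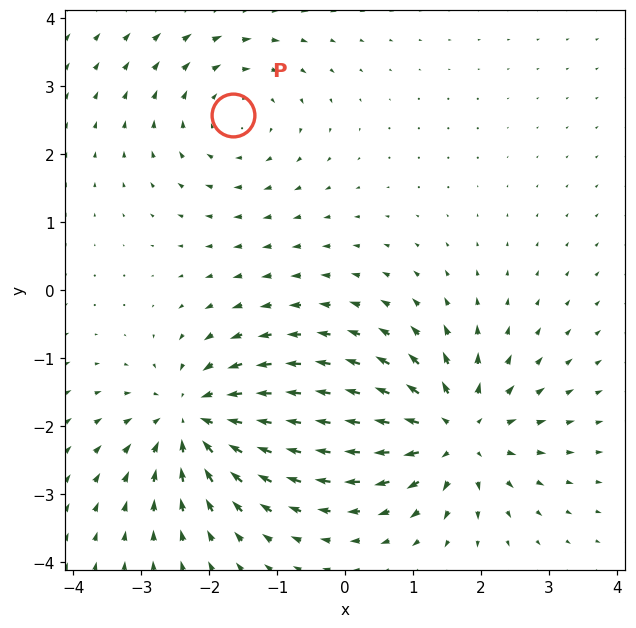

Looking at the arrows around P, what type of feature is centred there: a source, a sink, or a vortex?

vortex

At P (-1.6, 2.6) the arrows circulate clockwise. Divergence ≈0, curl about -3 — near-zero divergence with nonzero curl is a vortex.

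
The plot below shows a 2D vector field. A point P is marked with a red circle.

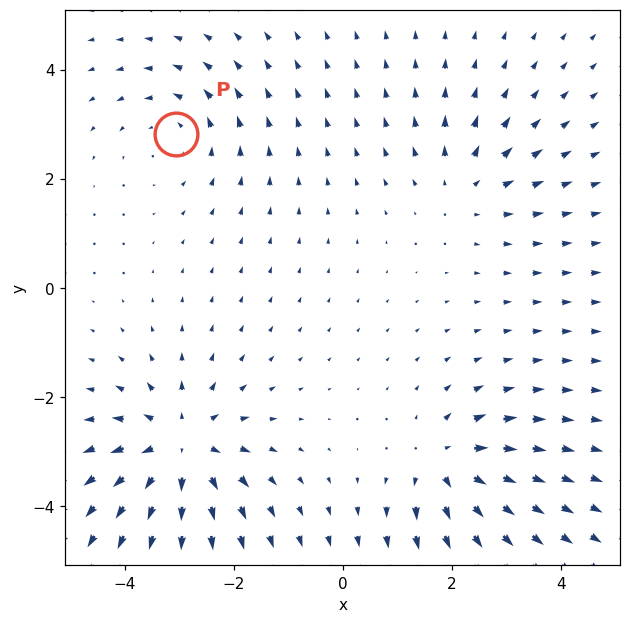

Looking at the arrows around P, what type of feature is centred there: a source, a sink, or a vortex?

vortex

At P (-3.1, 2.8) the arrows circulate counterclockwise. Divergence ≈0, curl about +3 — near-zero divergence with nonzero curl is a vortex.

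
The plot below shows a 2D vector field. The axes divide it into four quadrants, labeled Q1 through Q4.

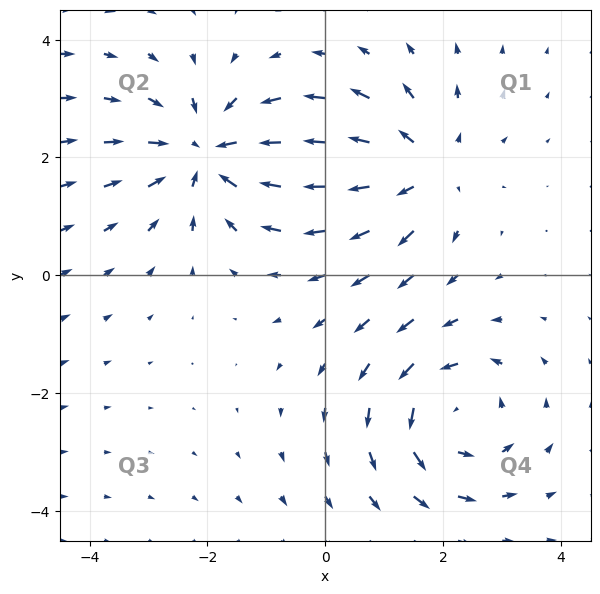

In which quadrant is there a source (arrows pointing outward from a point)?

The source sits at approximately (1.6, 1.8), which lies in quadrant Q1. The divergence there is about +3, positive as expected for a source.

Q1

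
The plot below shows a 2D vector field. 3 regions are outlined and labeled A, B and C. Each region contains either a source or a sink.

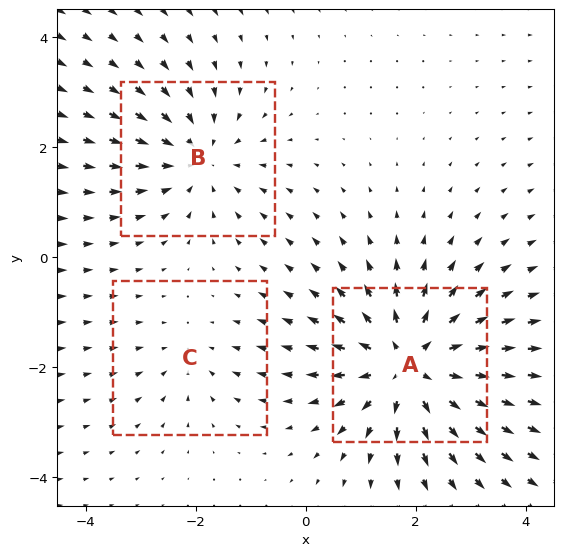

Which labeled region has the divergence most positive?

A

Divergence at each region's feature centre — A: about +5, B: about -3, C: about -2. Region A is most positive.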